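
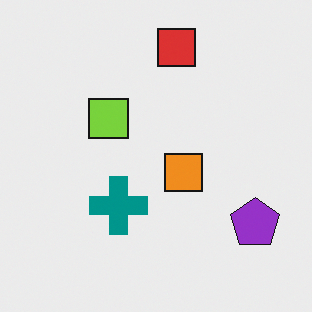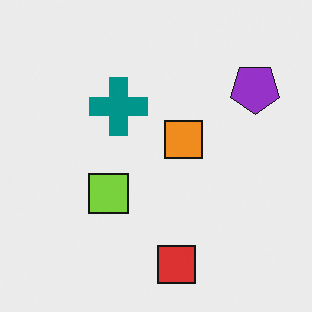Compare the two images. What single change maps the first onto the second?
Flipped vertically (top ↔ bottom).

The red square is in the top of the first image and the bottom of the second — shapes on opposite sides of the horizontal midline have swapped in a mirror flip.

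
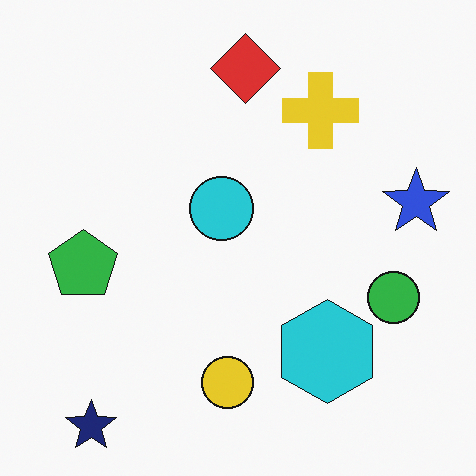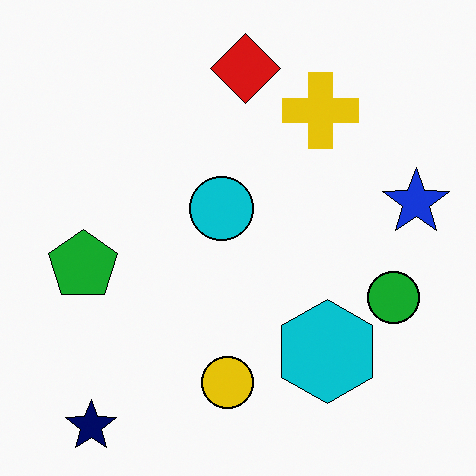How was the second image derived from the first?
This is the original image given slightly increased contrast.

Tones are pushed away from mid-grey across the whole image — a global contrast change.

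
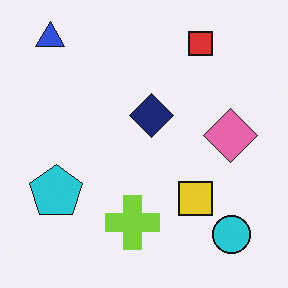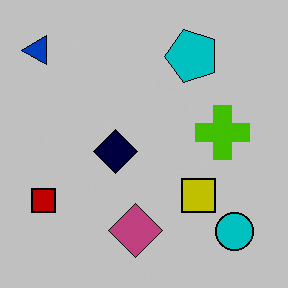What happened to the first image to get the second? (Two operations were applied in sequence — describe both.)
The second image is the first transposed (reflected across the top-left ↔ bottom-right diagonal), then heavily posterized to just a handful of flat colors.

Shapes have swapped their row and column positions — what was in the top-right is now in the bottom-left — a diagonal reflection. Each flat color has snapped to a coarser quantized level — most visibly, the near-white background has dropped to a flat grey.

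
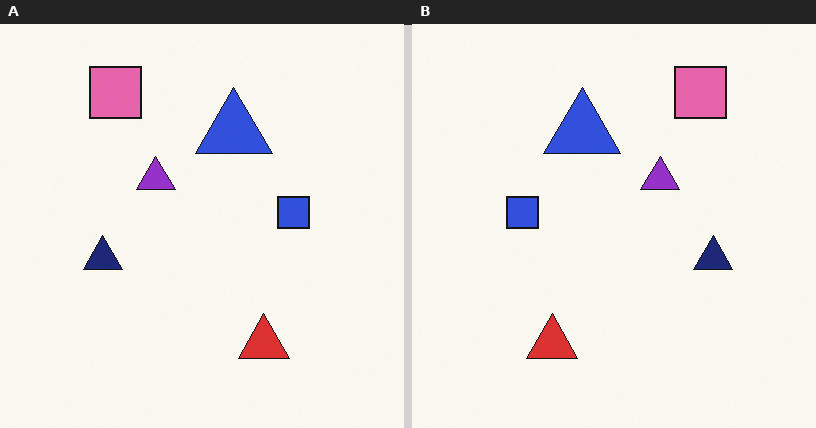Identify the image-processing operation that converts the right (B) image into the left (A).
The transformation is: flipped horizontally (left ↔ right).

The navy triangle is in the right of the right (B) image and the left of the left (A) — shapes on opposite sides of the vertical midline have swapped in a mirror flip.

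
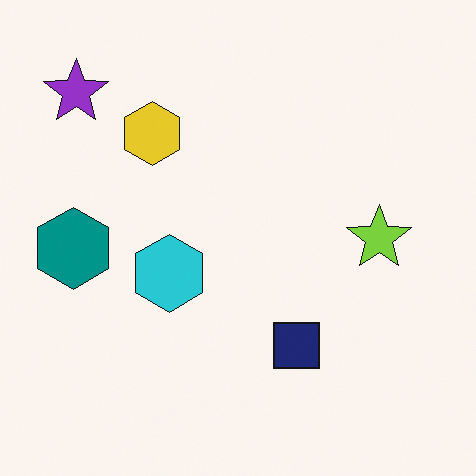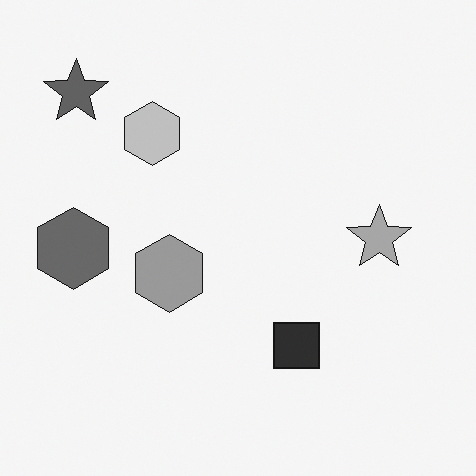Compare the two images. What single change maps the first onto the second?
This is the original image converted to grayscale.

All color is removed — every shape is now a shade of grey.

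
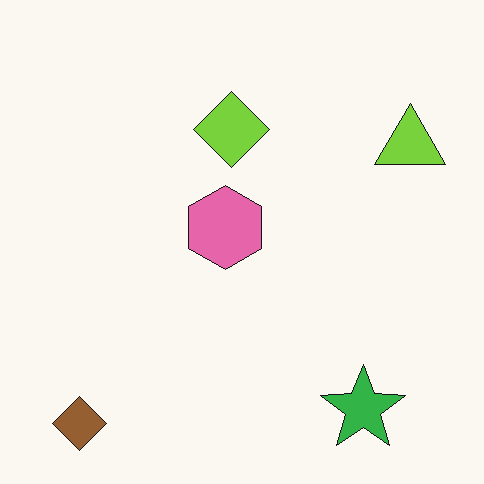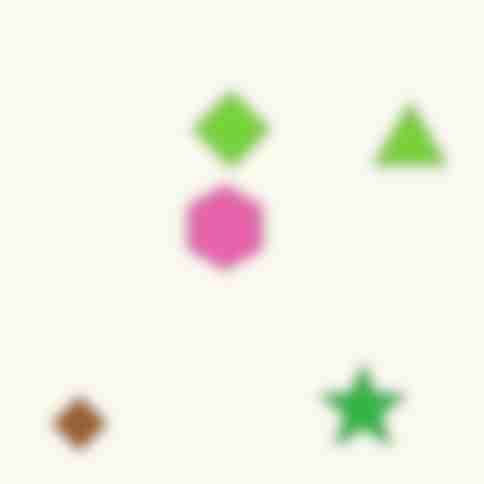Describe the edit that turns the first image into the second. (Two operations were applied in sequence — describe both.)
This is the original image strongly gaussian-blurred, then heavily JPEG-compressed with obvious blocking artifacts.

Shape edges and outlines are uniformly softened across the whole image. Blocky 8×8 compression artifacts appear around shape edges and the flat background shows ringing — characteristic JPEG degradation.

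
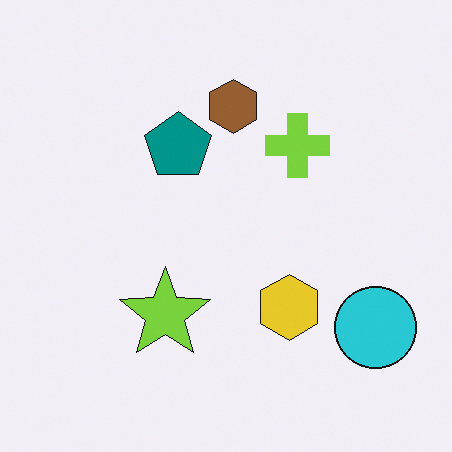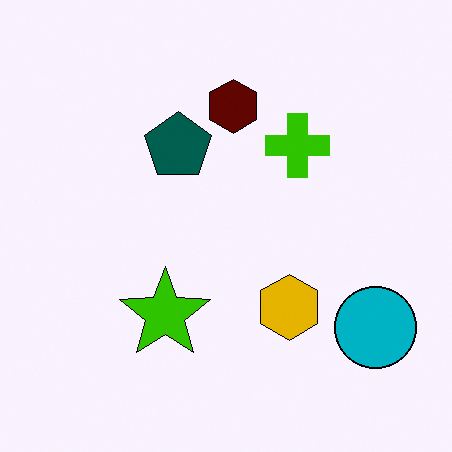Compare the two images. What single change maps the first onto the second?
It was given much higher contrast.

Tones are pushed away from mid-grey across the whole image — a global contrast change.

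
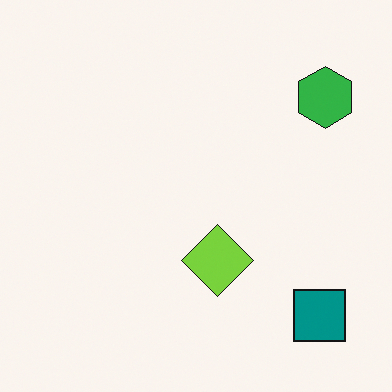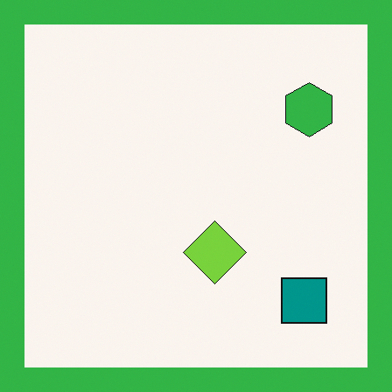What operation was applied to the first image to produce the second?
It was framed with a green border.

A solid green frame runs around the edge of the second image, with the content slightly shrunk inside it.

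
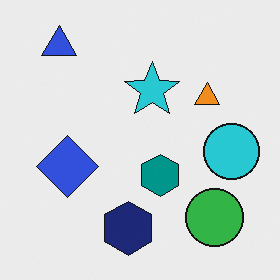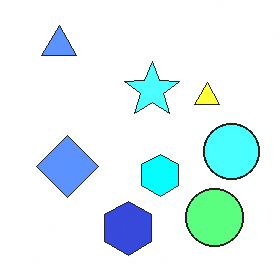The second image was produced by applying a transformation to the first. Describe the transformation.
The transformation is: substantially brightened.

Every pixel — background and shapes alike — is uniformly brightened.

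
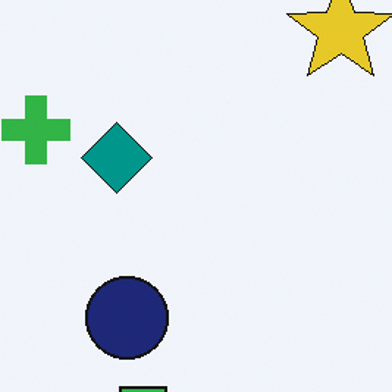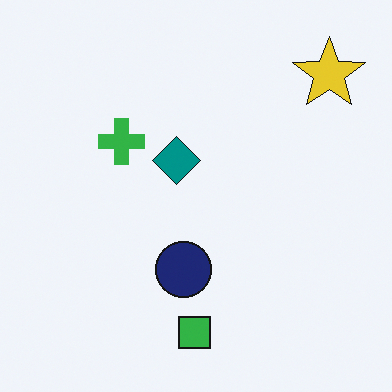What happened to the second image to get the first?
The first image is the second cropped to a modestly smaller region and rescaled.

The visible shapes are larger and the field of view is narrower; shapes near the original edges may be partly or wholly outside the frame — a crop-and-rescale.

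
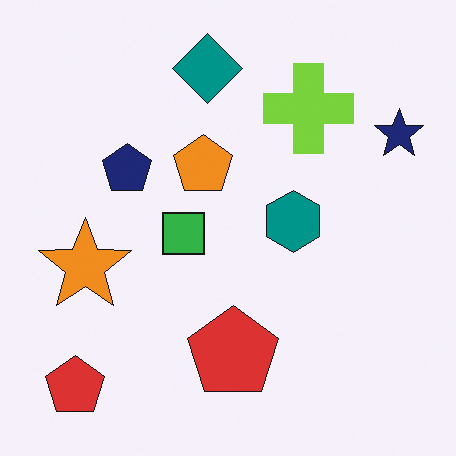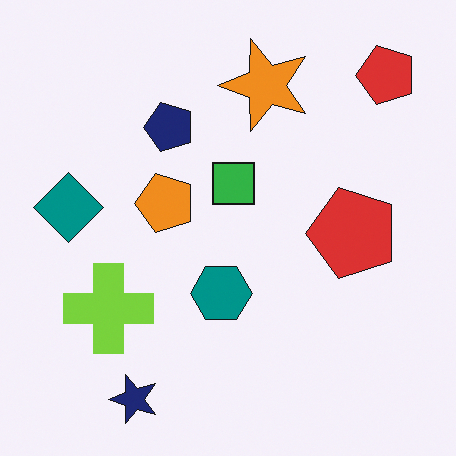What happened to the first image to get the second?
It was transposed (reflected across the top-left ↔ bottom-right diagonal).

Shapes have swapped their row and column positions — what was in the top-right is now in the bottom-left — a diagonal reflection.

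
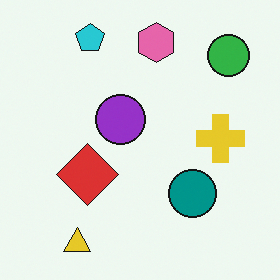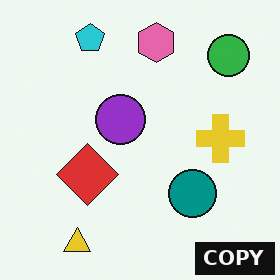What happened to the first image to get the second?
The transformation is: watermarked with the text "COPY" in the lower-right corner.

A dark label reading "COPY" appears in the lower-right corner.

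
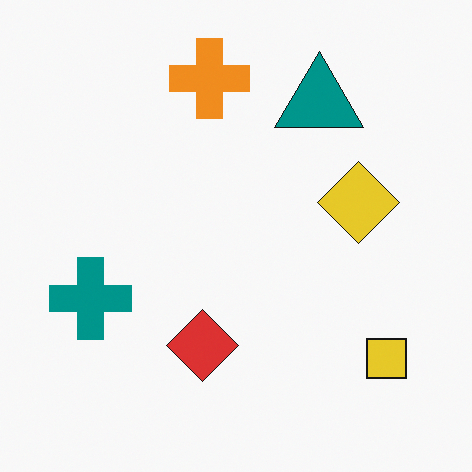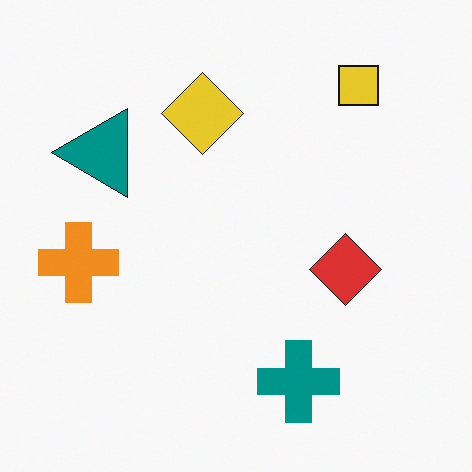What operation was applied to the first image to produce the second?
This is the original image rotated 90° counter-clockwise.

The yellow square sits in the bottom-right of the first image and the top-right of the second — consistent with a whole-image 90° counter-clockwise rotation.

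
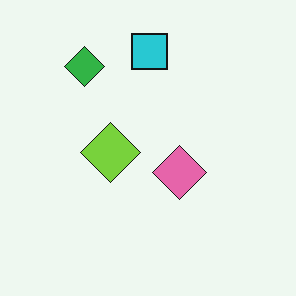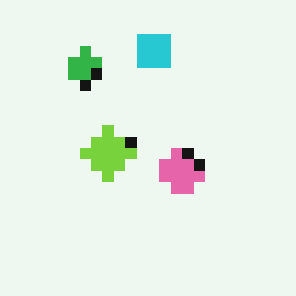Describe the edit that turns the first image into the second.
The image was heavily pixelated into large blocks.

Shapes are reduced to large square blocks; fine edges and outlines are lost — a downscale-then-upscale (mosaic) effect.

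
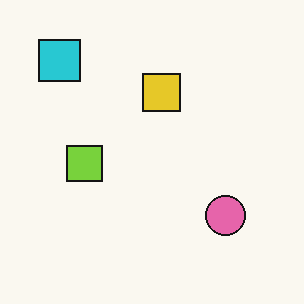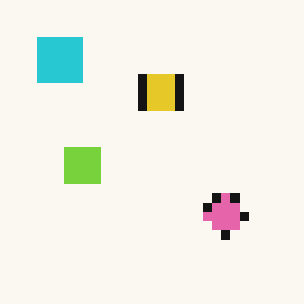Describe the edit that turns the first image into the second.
The image was coarsely pixelated.

Shapes are reduced to large square blocks; fine edges and outlines are lost — a downscale-then-upscale (mosaic) effect.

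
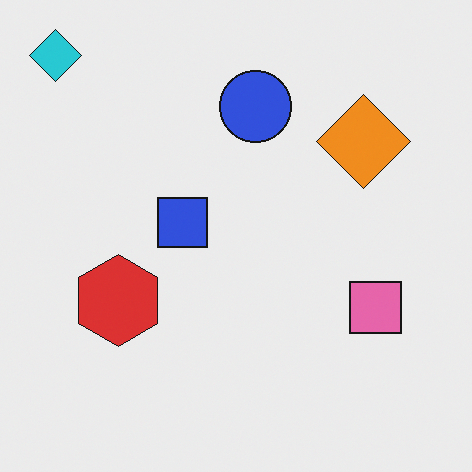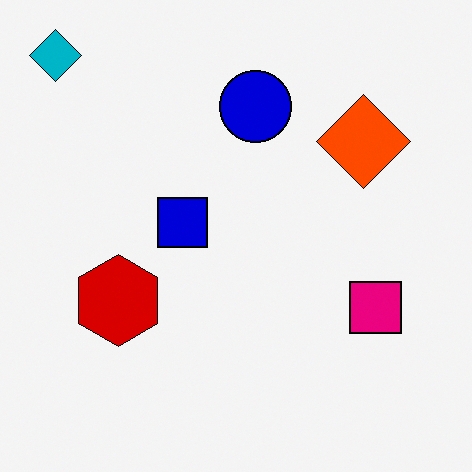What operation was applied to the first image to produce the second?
This is the original image boosted in contrast.

Tones are pushed away from mid-grey across the whole image — a global contrast change.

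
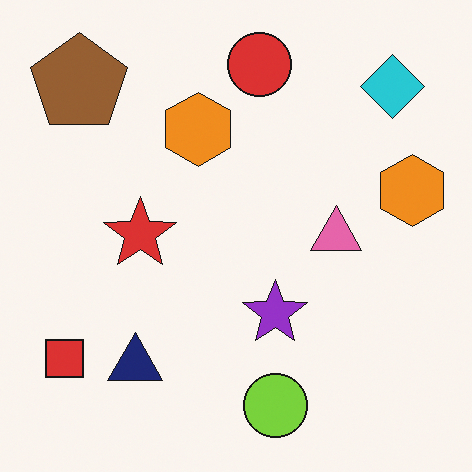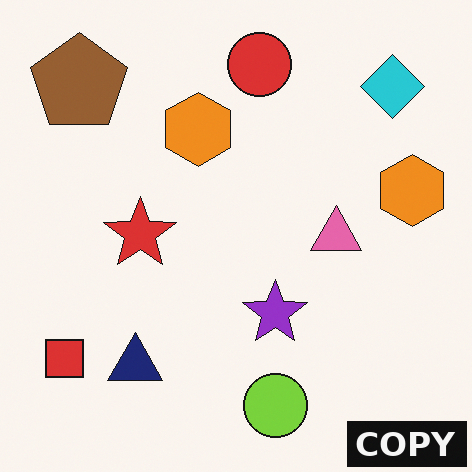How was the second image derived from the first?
It was watermarked with the text "COPY" in the lower-right corner.

A dark label reading "COPY" appears in the lower-right corner.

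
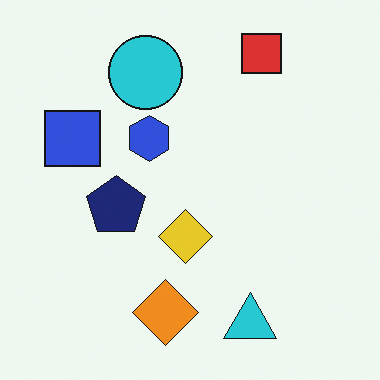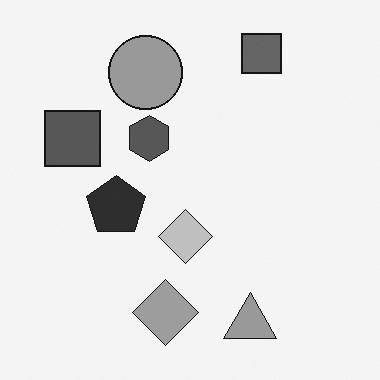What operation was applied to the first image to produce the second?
This is the original image converted to grayscale.

All color is removed — every shape is now a shade of grey.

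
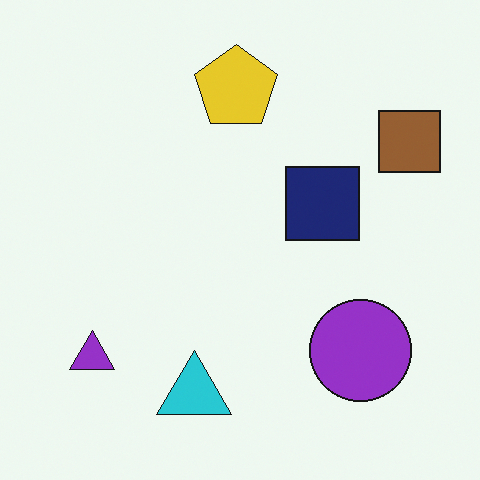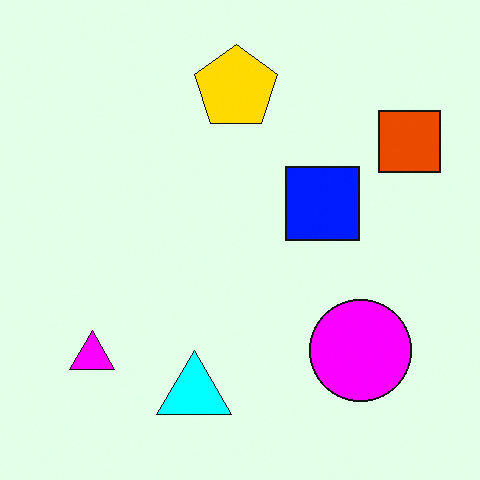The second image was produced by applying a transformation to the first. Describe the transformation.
This is the original image heavily oversaturated.

All colors are more vivid — a global saturation change.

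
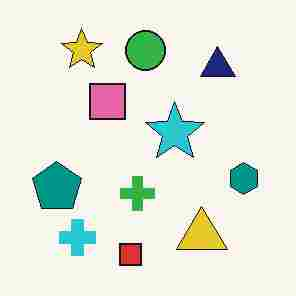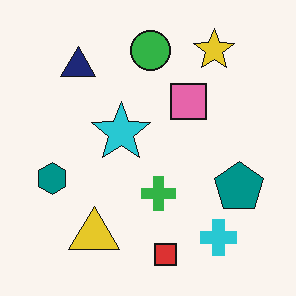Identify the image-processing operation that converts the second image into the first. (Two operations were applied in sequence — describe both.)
The first image is the second flipped horizontally (left ↔ right), then heavily JPEG-compressed with obvious blocking artifacts.

The teal hexagon is in the left of the second image and the right of the first — shapes on opposite sides of the vertical midline have swapped in a mirror flip. Blocky 8×8 compression artifacts appear around shape edges and the flat background shows ringing — characteristic JPEG degradation.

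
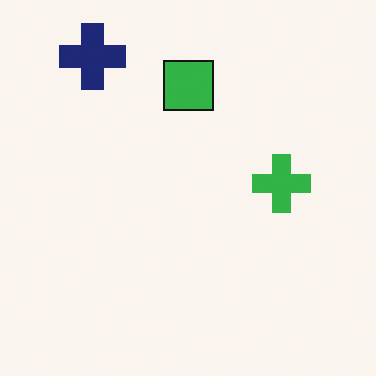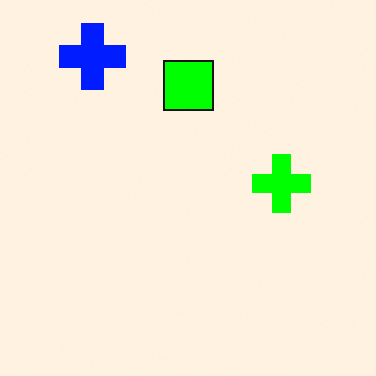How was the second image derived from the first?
The second image is the first heavily oversaturated.

All colors are more vivid — a global saturation change.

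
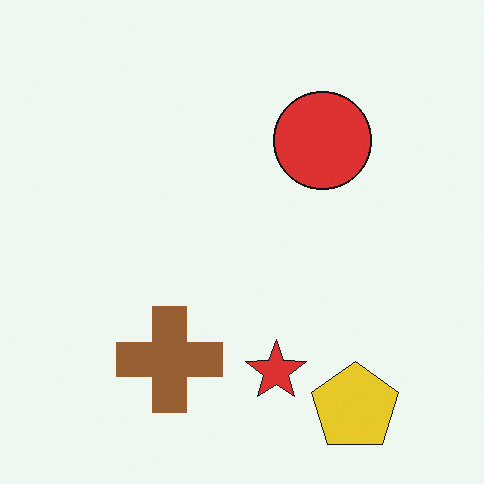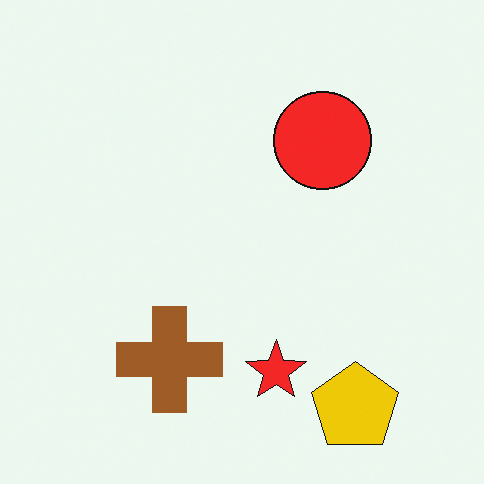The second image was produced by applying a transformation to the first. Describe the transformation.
This is the original image slightly oversaturated.

All colors are more vivid — a global saturation change.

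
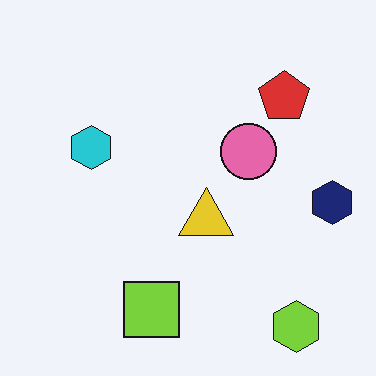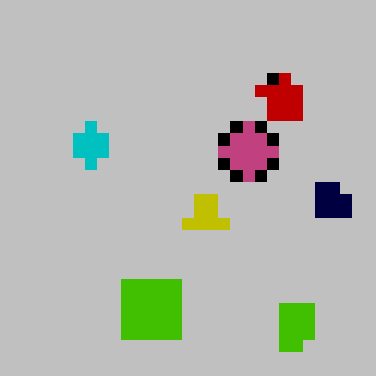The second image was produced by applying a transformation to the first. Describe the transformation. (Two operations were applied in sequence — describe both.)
The image was coarsely pixelated, then aggressively posterized.

Shapes are reduced to large square blocks; fine edges and outlines are lost — a downscale-then-upscale (mosaic) effect. Each flat color has snapped to a coarser quantized level — most visibly, the near-white background has dropped to a flat grey.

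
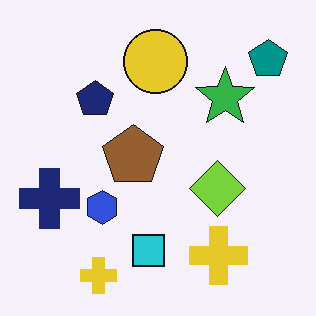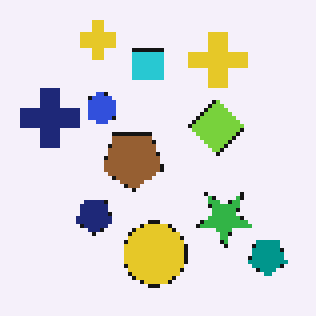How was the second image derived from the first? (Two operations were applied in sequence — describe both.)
This is the original image flipped vertically (top ↔ bottom), then mildly pixelated.

The teal pentagon is in the top-right of the first image and the bottom-right of the second — shapes on opposite sides of the horizontal midline have swapped in a mirror flip. Shapes are reduced to large square blocks; fine edges and outlines are lost — a downscale-then-upscale (mosaic) effect.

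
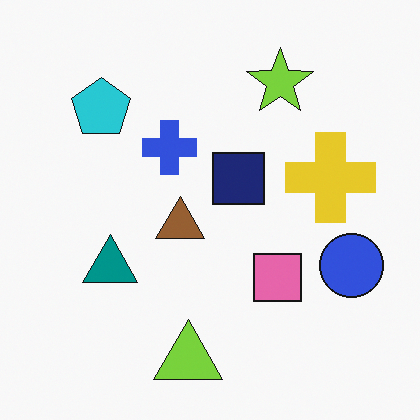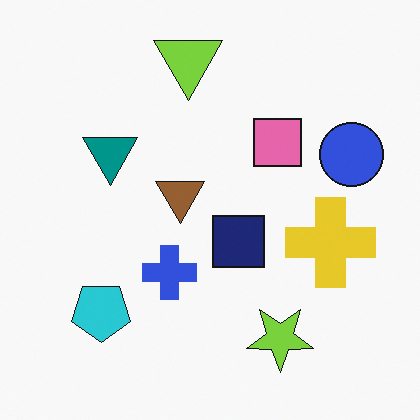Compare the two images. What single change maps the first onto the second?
The image was flipped vertically (top ↔ bottom).

The lime triangle is in the bottom of the first image and the top of the second — shapes on opposite sides of the horizontal midline have swapped in a mirror flip.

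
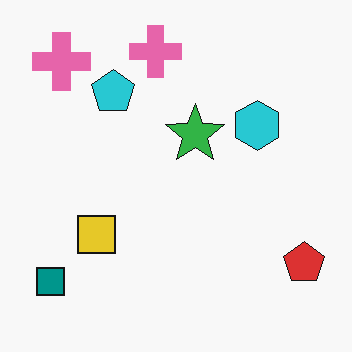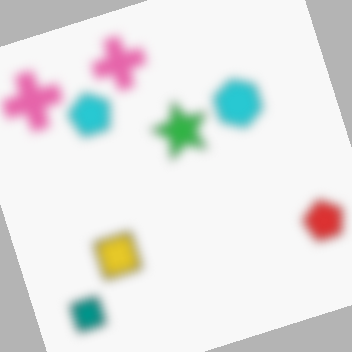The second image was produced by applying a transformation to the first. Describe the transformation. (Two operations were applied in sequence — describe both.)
The image was heavily blurred, then rotated counter-clockwise by a clearly visible amount.

Shape edges and outlines are uniformly softened across the whole image. Every shape is tilted by the same angle and the image corners show triangular fill wedges — a whole-image rotation by a non-right angle.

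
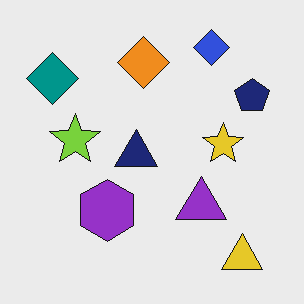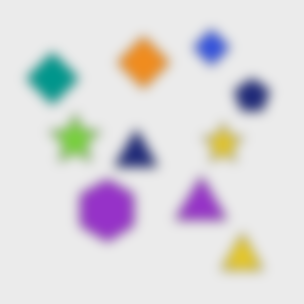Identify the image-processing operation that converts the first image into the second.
The second image is the first strongly gaussian-blurred.

Shape edges and outlines are uniformly softened across the whole image.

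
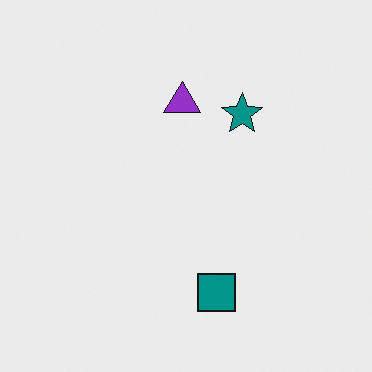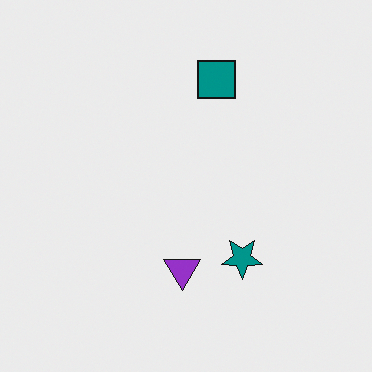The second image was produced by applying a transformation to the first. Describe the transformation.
This is the original image flipped vertically (top ↔ bottom).

The teal square is in the bottom of the first image and the top of the second — shapes on opposite sides of the horizontal midline have swapped in a mirror flip.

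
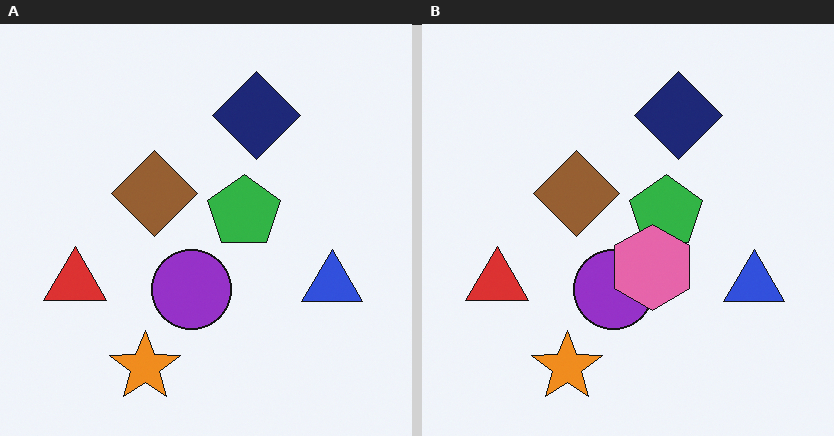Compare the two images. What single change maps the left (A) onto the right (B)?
This is the original image overlaid with an additional pink hexagon.

A pink hexagon appears in the right (B) image that is absent from the left (A).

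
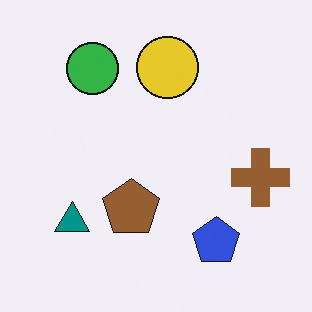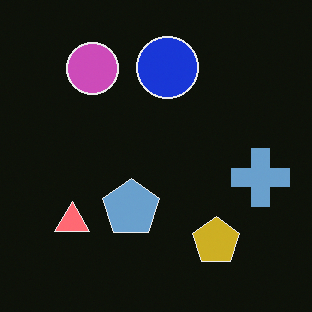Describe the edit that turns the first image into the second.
The image was color-inverted (negative).

The light background has become dark and every shape's color is its complement — a photographic negative.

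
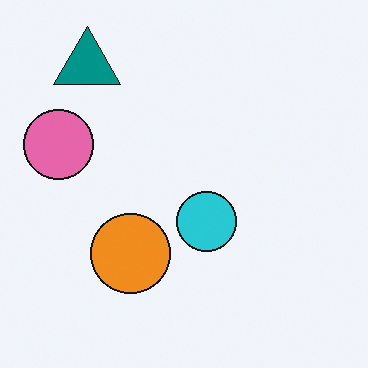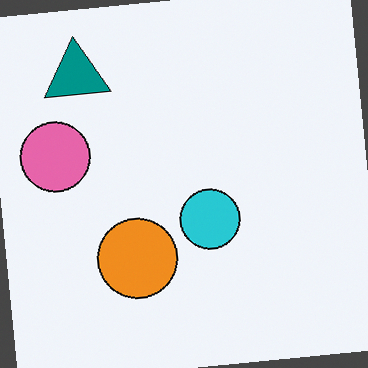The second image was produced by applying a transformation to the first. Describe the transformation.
The image was rotated counter-clockwise by a small amount.

Every shape is tilted by the same angle and the image corners show triangular fill wedges — a whole-image rotation by a non-right angle.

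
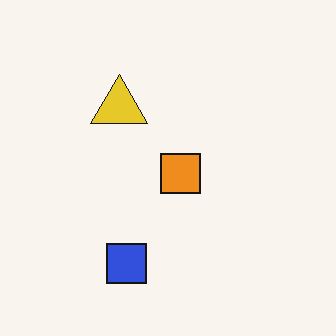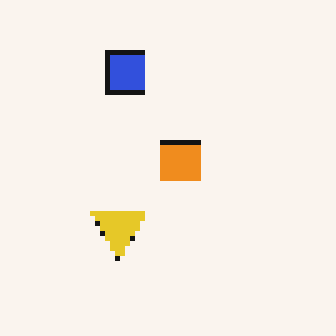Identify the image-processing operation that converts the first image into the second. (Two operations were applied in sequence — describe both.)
Flipped vertically (top ↔ bottom), then lightly pixelated (a mild mosaic effect).

The blue square is in the bottom of the first image and the top of the second — shapes on opposite sides of the horizontal midline have swapped in a mirror flip. Shapes are reduced to large square blocks; fine edges and outlines are lost — a downscale-then-upscale (mosaic) effect.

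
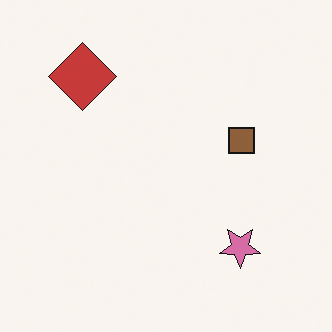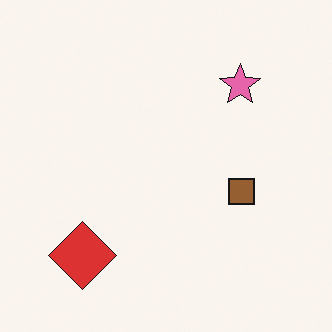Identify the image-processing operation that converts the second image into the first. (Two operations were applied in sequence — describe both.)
It was flipped vertically (top ↔ bottom), then slightly desaturated.

The red diamond is in the bottom-left of the second image and the top-left of the first — shapes on opposite sides of the horizontal midline have swapped in a mirror flip. All colors are more muted and greyish — a global saturation change.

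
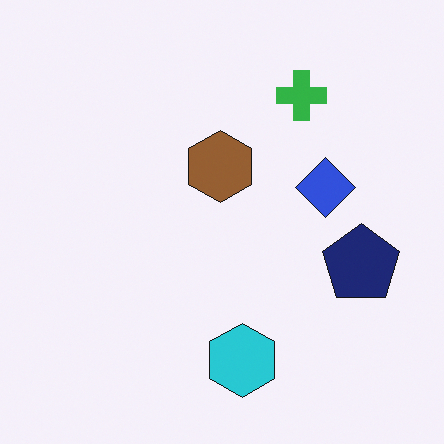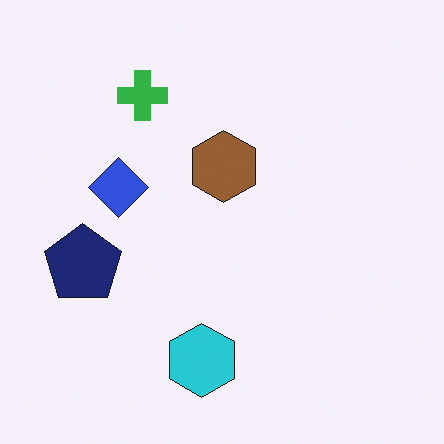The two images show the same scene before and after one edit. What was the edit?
This is the original image flipped horizontally (left ↔ right).

The navy pentagon is in the right of the first image and the left of the second — shapes on opposite sides of the vertical midline have swapped in a mirror flip.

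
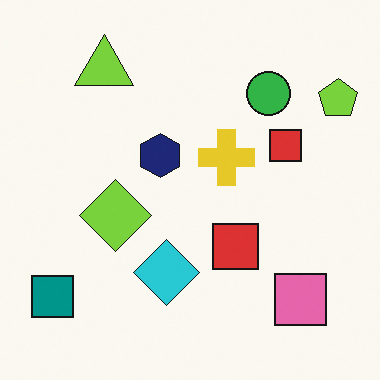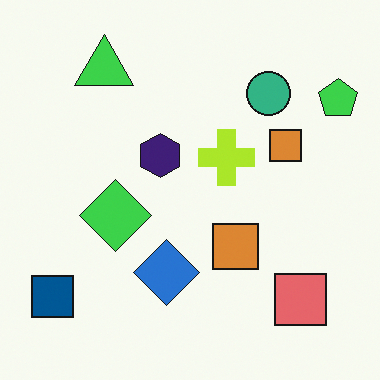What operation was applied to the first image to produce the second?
The image was hue-shifted by a small amount.

Every shape's color has rotated by the same amount around the hue wheel — a uniform hue shift.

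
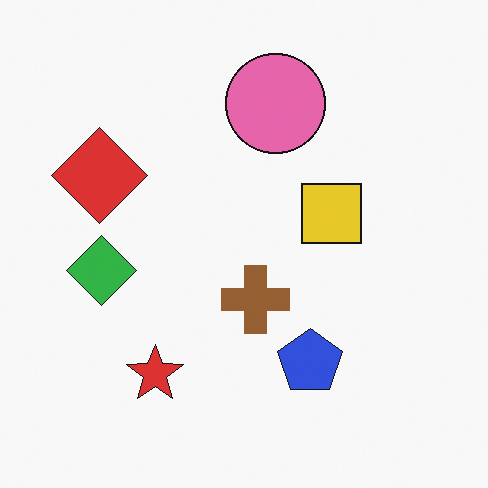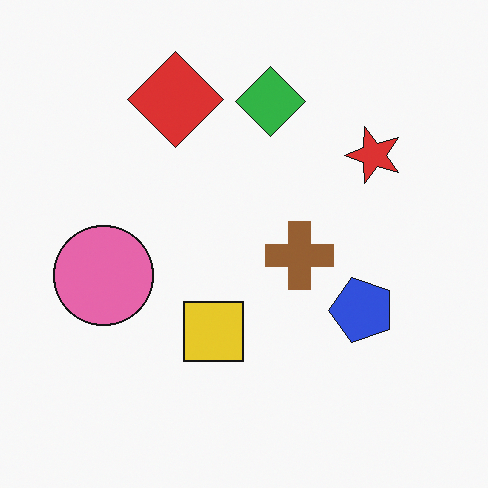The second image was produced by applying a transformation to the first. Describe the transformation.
It was transposed (reflected across the top-left ↔ bottom-right diagonal).

Shapes have swapped their row and column positions — what was in the top-right is now in the bottom-left — a diagonal reflection.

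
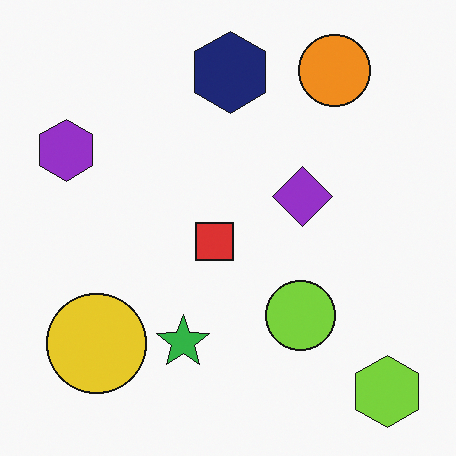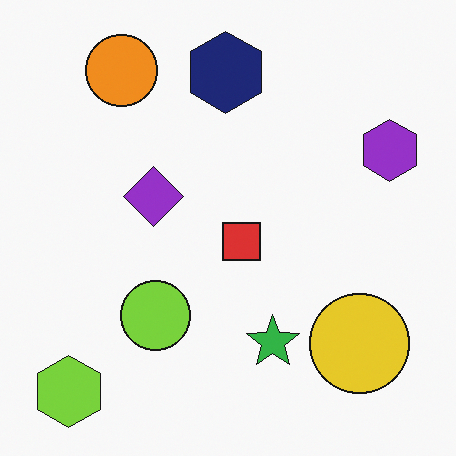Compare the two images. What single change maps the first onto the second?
The image was flipped horizontally (left ↔ right).

The purple hexagon is in the top-left of the first image and the top-right of the second — shapes on opposite sides of the vertical midline have swapped in a mirror flip.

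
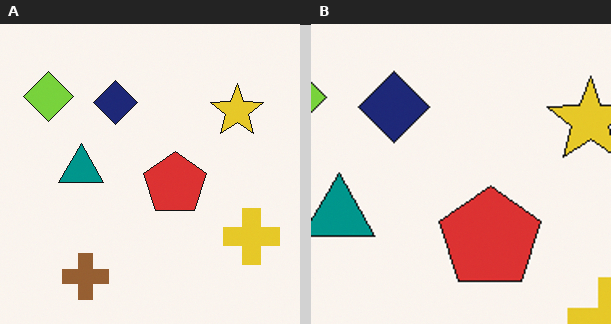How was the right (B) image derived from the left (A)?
Cropped to a modestly smaller region and rescaled.

The visible shapes are larger and the field of view is narrower; shapes near the original edges may be partly or wholly outside the frame — a crop-and-rescale.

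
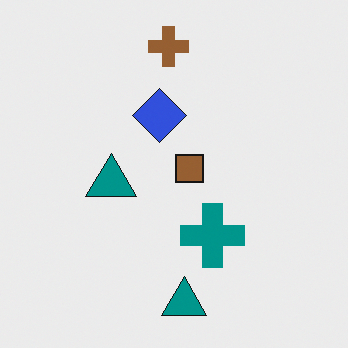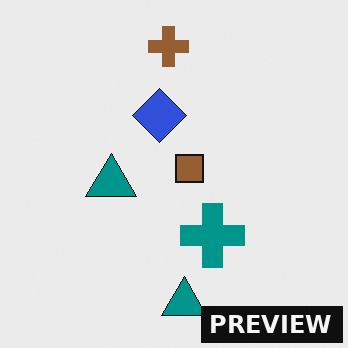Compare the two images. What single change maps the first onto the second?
This is the original image watermarked with the text "PREVIEW" in the lower-right corner.

A dark label reading "PREVIEW" appears in the lower-right corner.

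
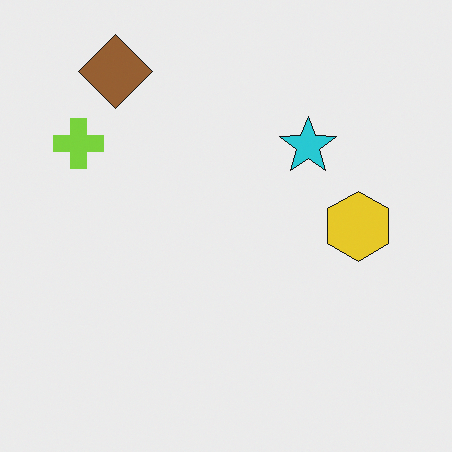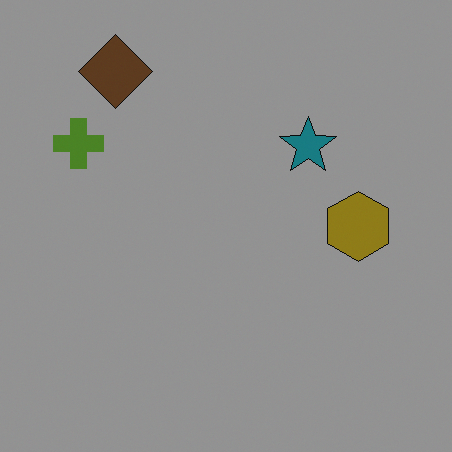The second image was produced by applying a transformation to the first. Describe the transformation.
It was noticeably darkened.

Every pixel — background and shapes alike — is uniformly darkened.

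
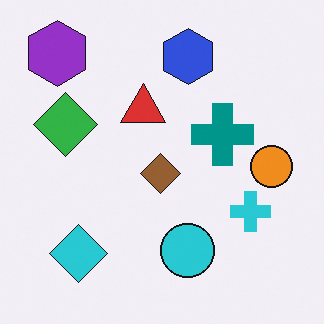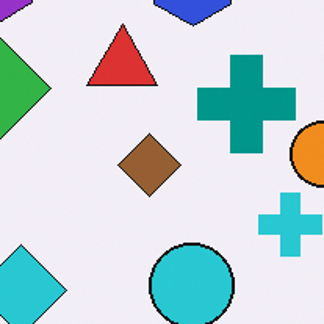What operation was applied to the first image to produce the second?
It was cropped slightly and scaled back up.

The visible shapes are larger and the field of view is narrower; shapes near the original edges may be partly or wholly outside the frame — a crop-and-rescale.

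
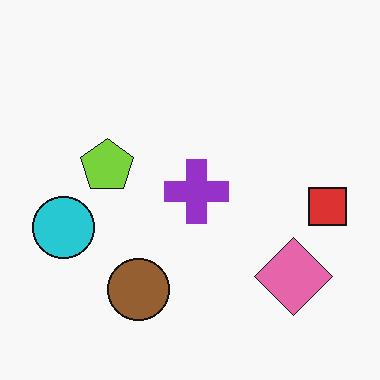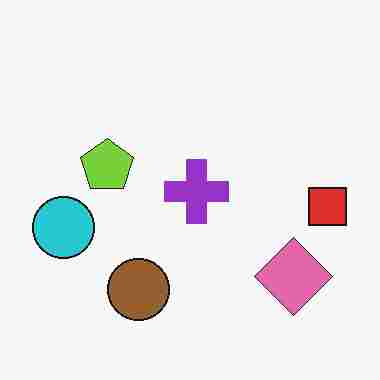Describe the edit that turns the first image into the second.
The second image is the first degraded with heavy JPEG compression.

Blocky 8×8 compression artifacts appear around shape edges and the flat background shows ringing — characteristic JPEG degradation.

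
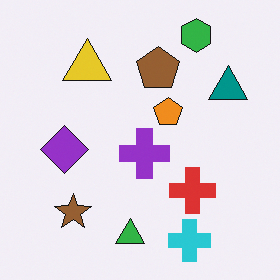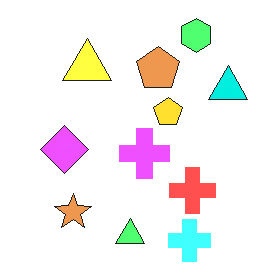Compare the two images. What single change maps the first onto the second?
The second image is the first substantially brightened.

Every pixel — background and shapes alike — is uniformly brightened.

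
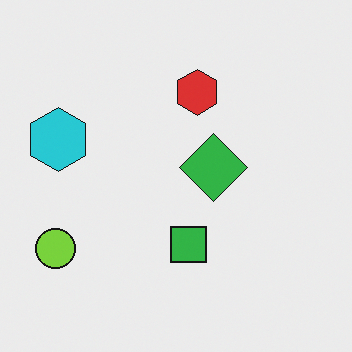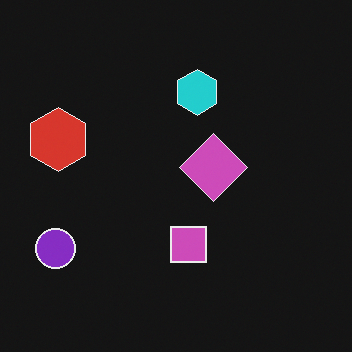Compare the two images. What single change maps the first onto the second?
Color-inverted (negative).

The light background has become dark and every shape's color is its complement — a photographic negative.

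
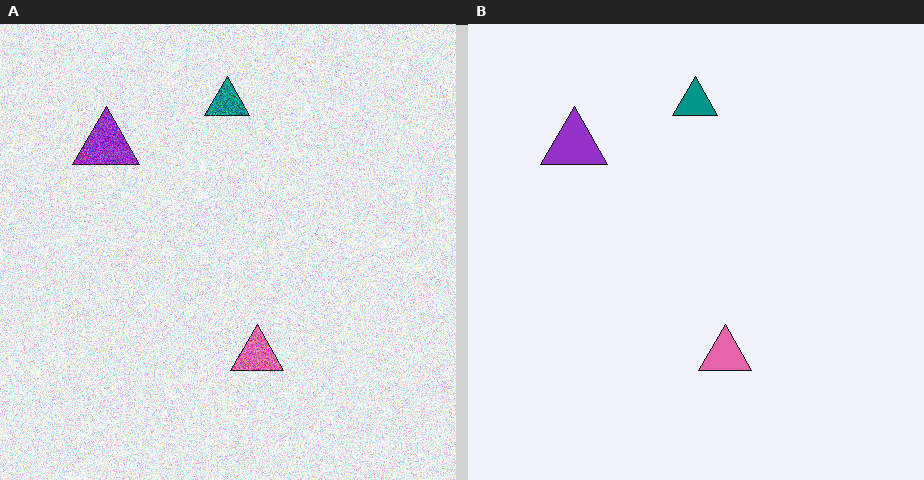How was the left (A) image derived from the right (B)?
This is the original image degraded with heavy additive noise.

Random speckle covers the whole image, including the flat background.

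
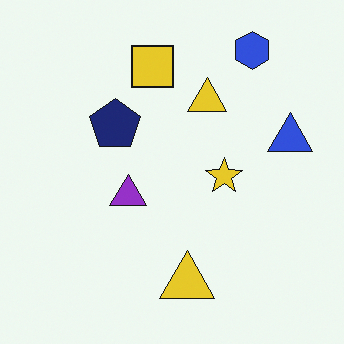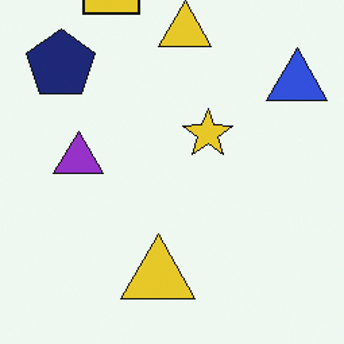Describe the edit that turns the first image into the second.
This is the original image cropped slightly and scaled back up.

The visible shapes are larger and the field of view is narrower; shapes near the original edges may be partly or wholly outside the frame — a crop-and-rescale.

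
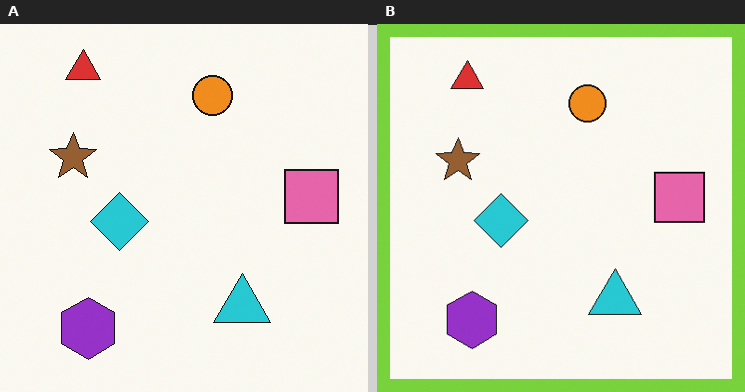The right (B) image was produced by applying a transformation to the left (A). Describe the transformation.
The image was framed with a lime border.

A solid lime frame runs around the edge of the right (B) image, with the content slightly shrunk inside it.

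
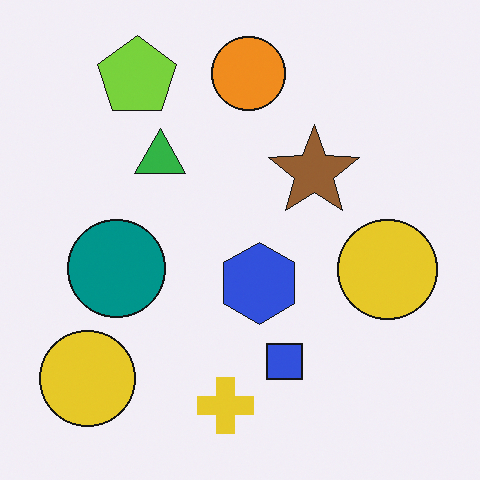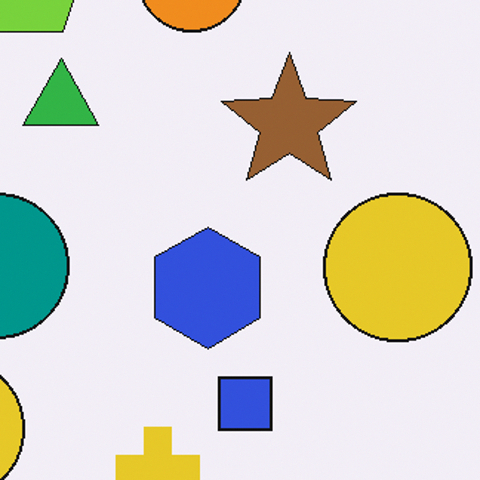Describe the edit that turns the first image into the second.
The image was cropped slightly and scaled back up.

The visible shapes are larger and the field of view is narrower; shapes near the original edges may be partly or wholly outside the frame — a crop-and-rescale.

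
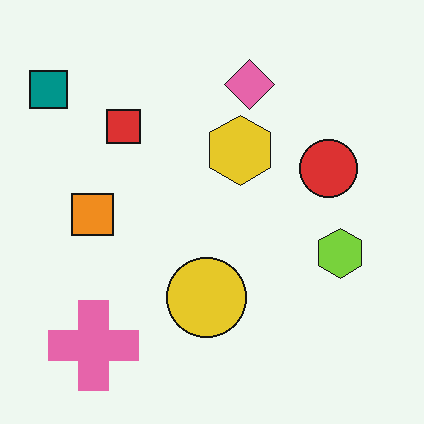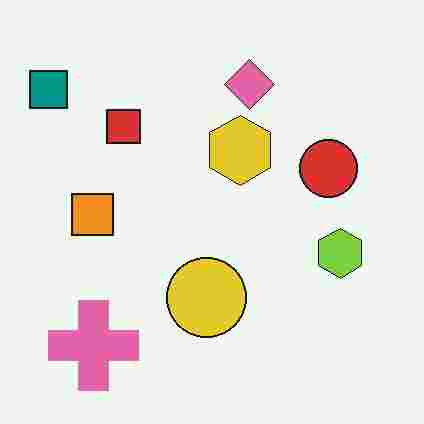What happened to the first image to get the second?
The image was degraded with heavy JPEG compression.

Blocky 8×8 compression artifacts appear around shape edges and the flat background shows ringing — characteristic JPEG degradation.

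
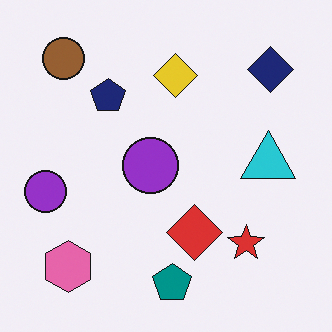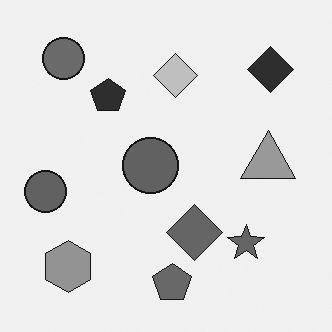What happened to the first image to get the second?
This is the original image converted to grayscale.

All color is removed — every shape is now a shade of grey.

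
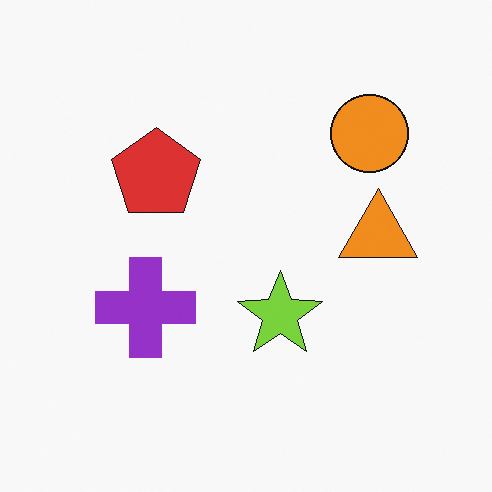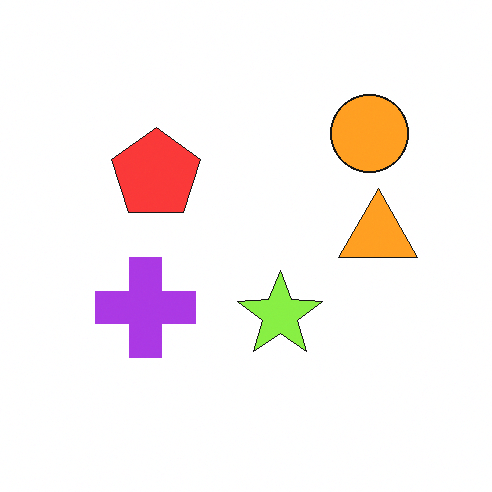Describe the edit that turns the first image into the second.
It was slightly brightened.

Every pixel — background and shapes alike — is uniformly brightened.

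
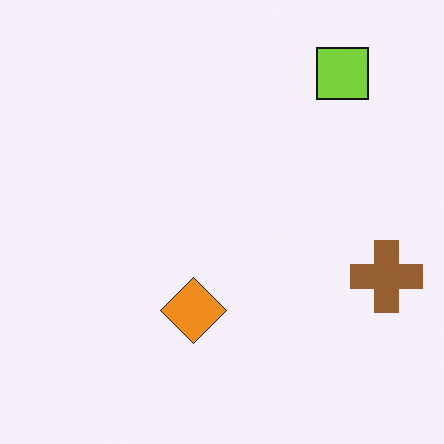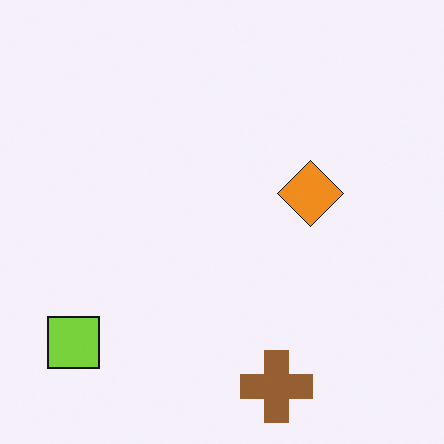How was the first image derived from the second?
This is the original image transposed (reflected across the top-left ↔ bottom-right diagonal).

Shapes have swapped their row and column positions — what was in the top-right is now in the bottom-left — a diagonal reflection.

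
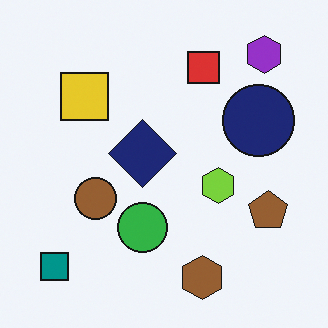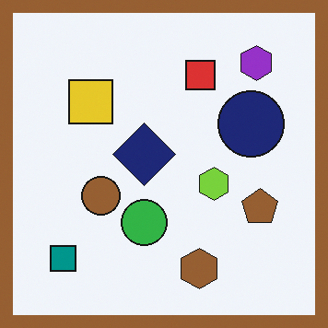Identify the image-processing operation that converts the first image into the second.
The image was framed with a brown border.

A solid brown frame runs around the edge of the second image, with the content slightly shrunk inside it.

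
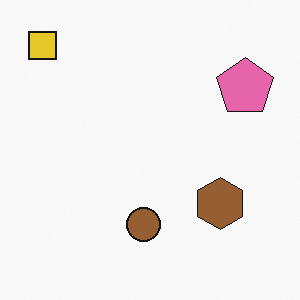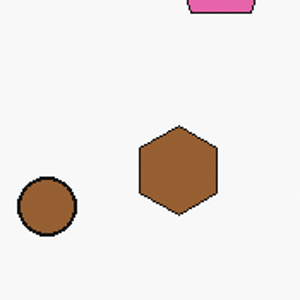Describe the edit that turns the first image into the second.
The image was cropped tightly and scaled back up.

The visible shapes are larger and the field of view is narrower; shapes near the original edges may be partly or wholly outside the frame — a crop-and-rescale.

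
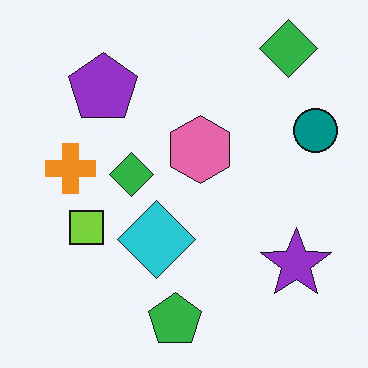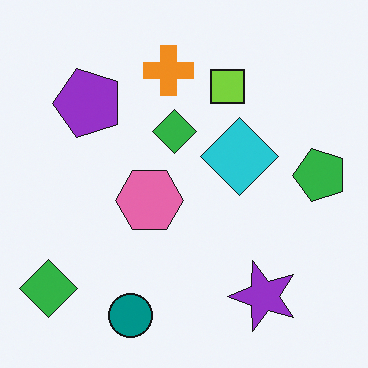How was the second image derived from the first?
Transposed (reflected across the top-left ↔ bottom-right diagonal).

Shapes have swapped their row and column positions — what was in the top-right is now in the bottom-left — a diagonal reflection.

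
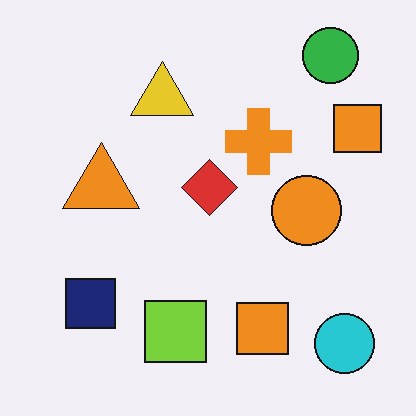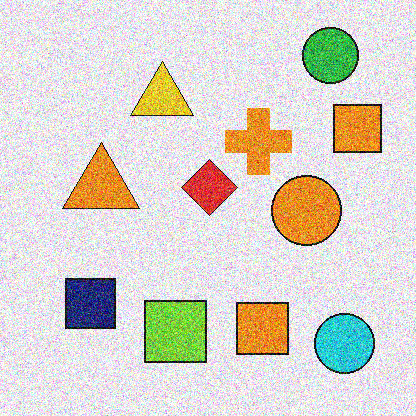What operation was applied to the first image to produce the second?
It was degraded with strong gaussian noise.

Random speckle covers the whole image, including the flat background.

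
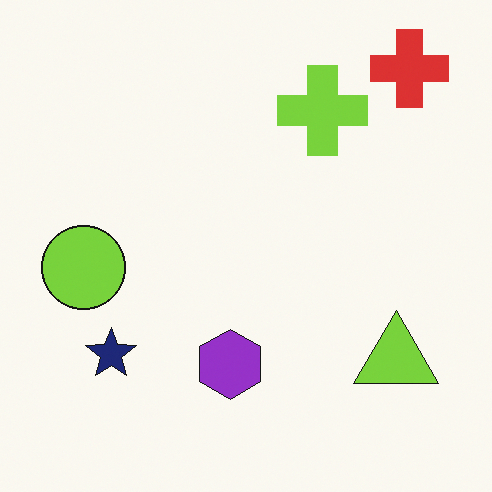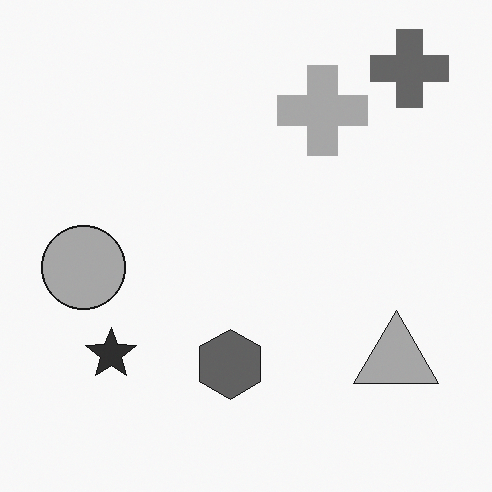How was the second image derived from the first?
The transformation is: converted to grayscale.

All color is removed — every shape is now a shade of grey.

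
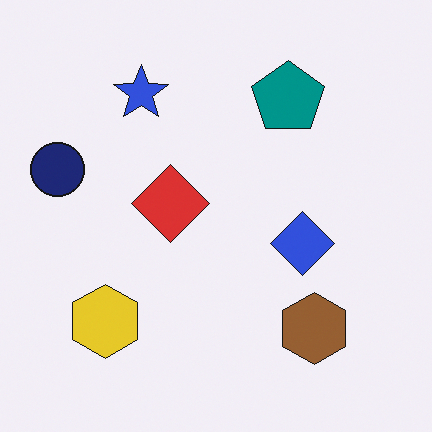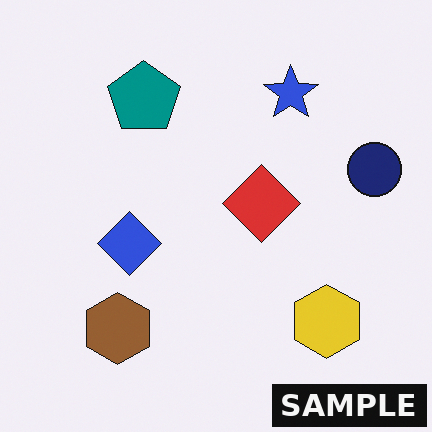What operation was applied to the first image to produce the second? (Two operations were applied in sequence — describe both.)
The second image is the first flipped horizontally (left ↔ right), then watermarked with the text "SAMPLE" in the lower-right corner.

The navy circle is in the left of the first image and the right of the second — shapes on opposite sides of the vertical midline have swapped in a mirror flip. A dark label reading "SAMPLE" appears in the lower-right corner.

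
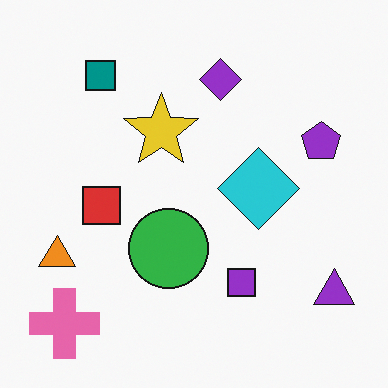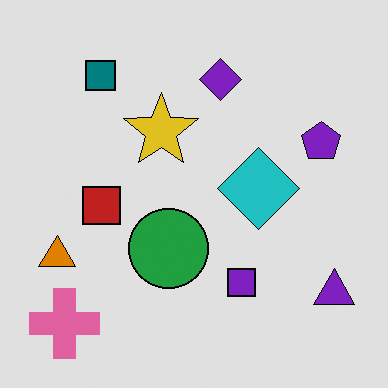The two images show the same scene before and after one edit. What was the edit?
It was posterized to a reduced palette.

Each flat color has snapped to a coarser quantized level — most visibly, the near-white background has dropped to a flat grey.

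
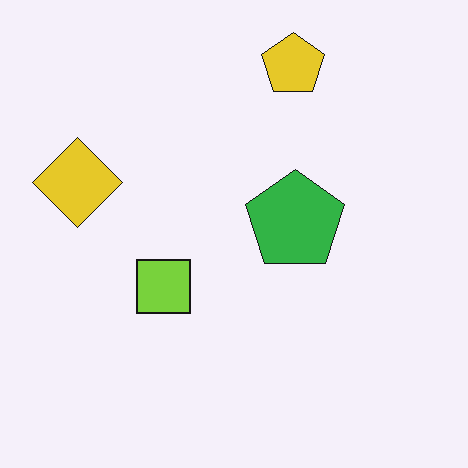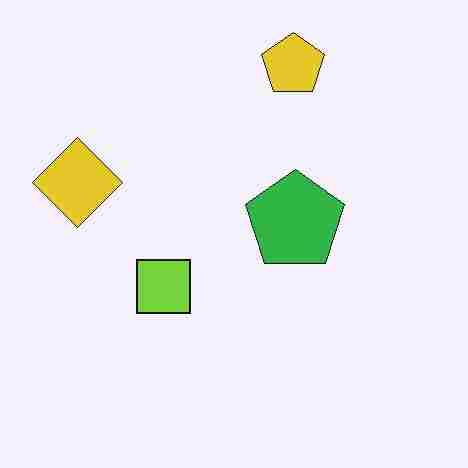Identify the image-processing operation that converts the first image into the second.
This is the original image heavily JPEG-compressed with obvious blocking artifacts.

Blocky 8×8 compression artifacts appear around shape edges and the flat background shows ringing — characteristic JPEG degradation.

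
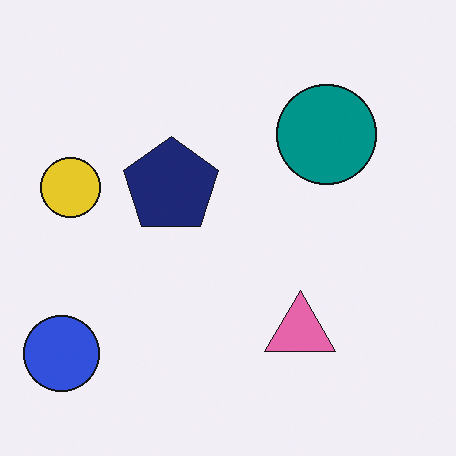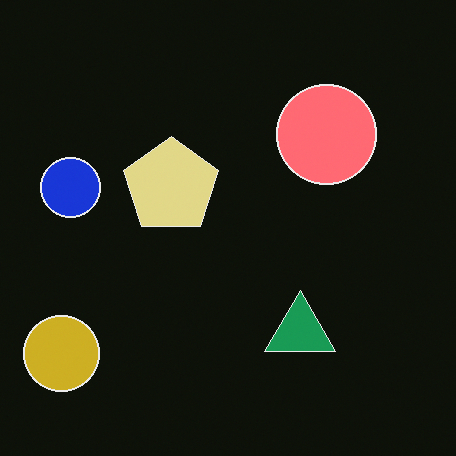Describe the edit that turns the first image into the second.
The image was color-inverted (negative).

The light background has become dark and every shape's color is its complement — a photographic negative.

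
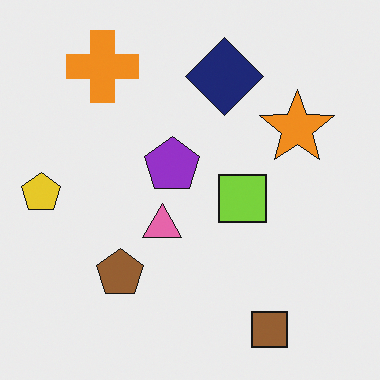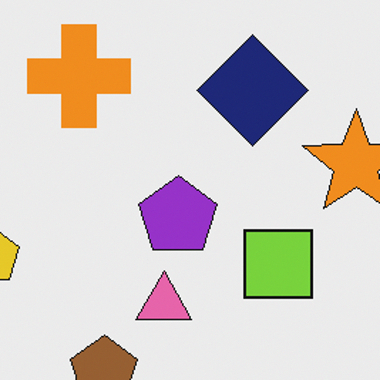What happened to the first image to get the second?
It was cropped slightly and scaled back up.

The visible shapes are larger and the field of view is narrower; shapes near the original edges may be partly or wholly outside the frame — a crop-and-rescale.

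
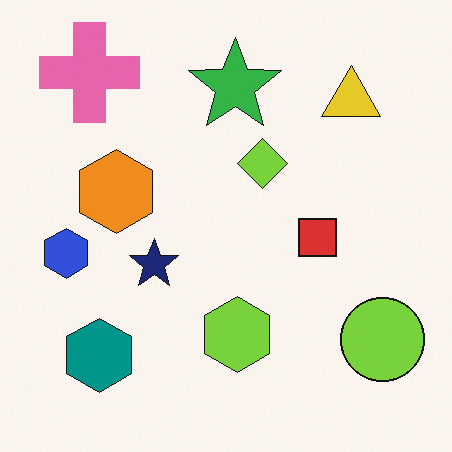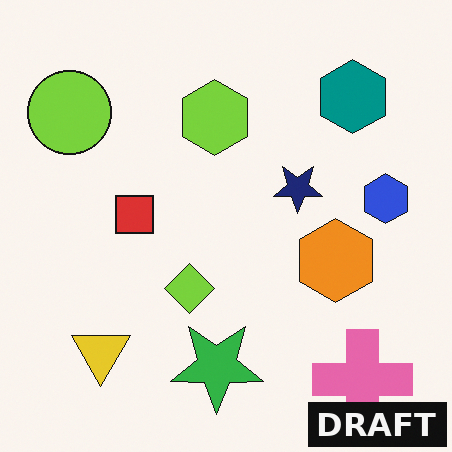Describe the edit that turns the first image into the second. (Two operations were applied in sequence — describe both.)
The transformation is: rotated 180°, then watermarked with the text "DRAFT" in the lower-right corner.

The pink cross sits in the top-left of the first image and the bottom-right of the second — consistent with a whole-image 180° rotation. A dark label reading "DRAFT" appears in the lower-right corner.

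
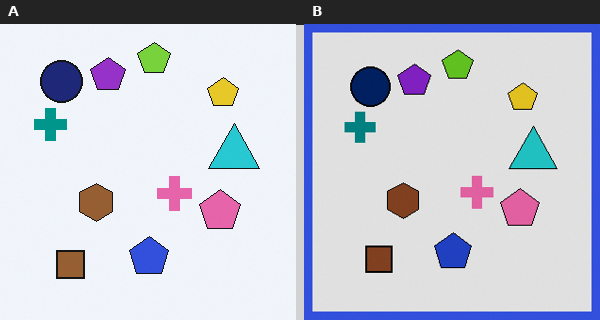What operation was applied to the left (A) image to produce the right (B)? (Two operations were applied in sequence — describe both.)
The right (B) image is the left (A) moderately posterized, then framed with a blue border.

Each flat color has snapped to a coarser quantized level — most visibly, the near-white background has dropped to a flat grey. A solid blue frame runs around the edge of the right (B) image, with the content slightly shrunk inside it.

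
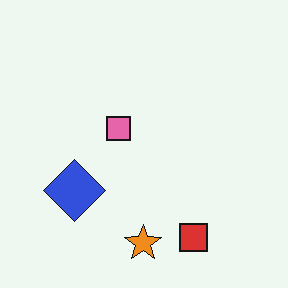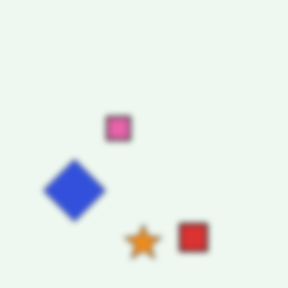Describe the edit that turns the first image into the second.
Moderately blurred.

Shape edges and outlines are uniformly softened across the whole image.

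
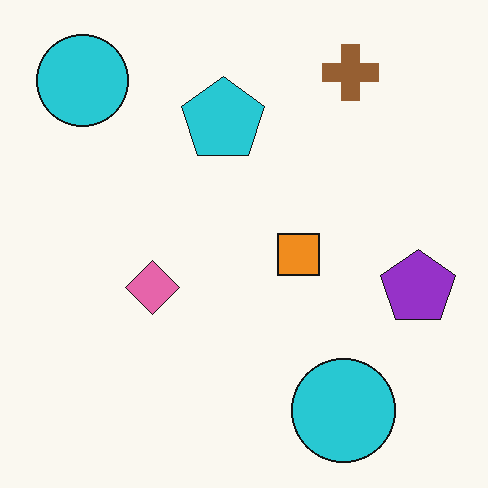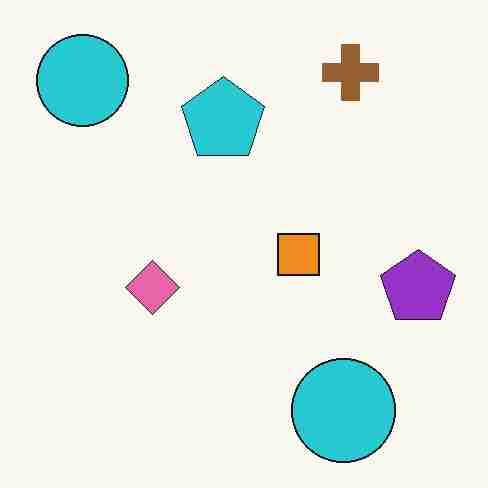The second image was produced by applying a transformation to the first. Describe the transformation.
The transformation is: heavily JPEG-compressed with obvious blocking artifacts.

Blocky 8×8 compression artifacts appear around shape edges and the flat background shows ringing — characteristic JPEG degradation.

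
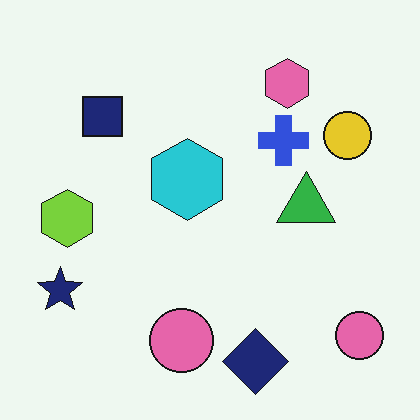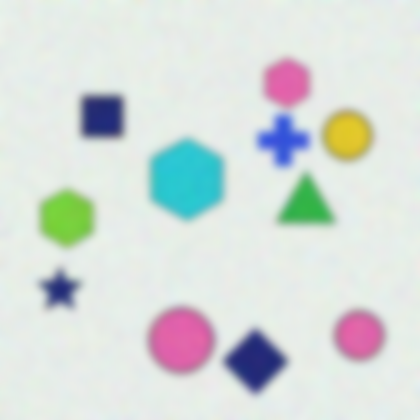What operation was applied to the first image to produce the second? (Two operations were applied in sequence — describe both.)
It was degraded with a thick layer of grain, then moderately blurred.

Random speckle covers the whole image, including the flat background. Shape edges and outlines are uniformly softened across the whole image.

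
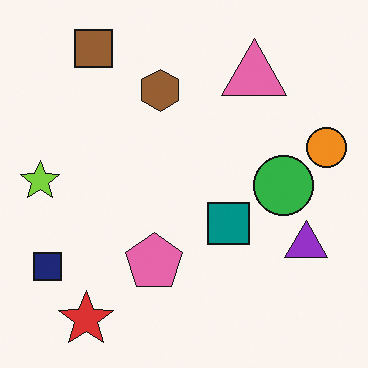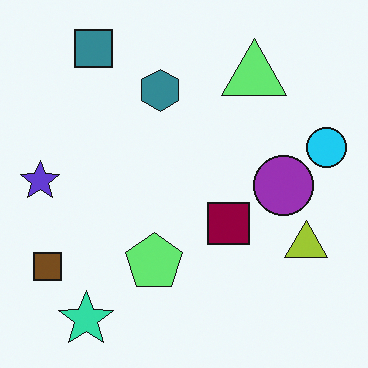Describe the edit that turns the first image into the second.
The image was hue-shifted through roughly half the color wheel.

Every shape's color has rotated by the same amount around the hue wheel — a uniform hue shift.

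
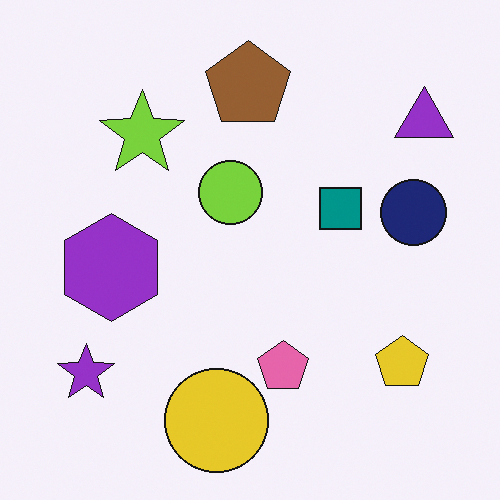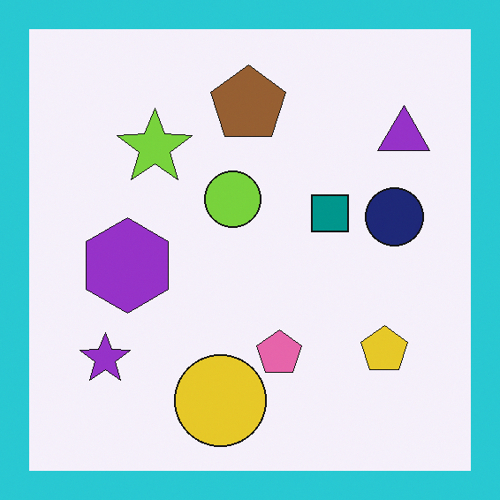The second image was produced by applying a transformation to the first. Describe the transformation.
The transformation is: framed with a cyan border.

A solid cyan frame runs around the edge of the second image, with the content slightly shrunk inside it.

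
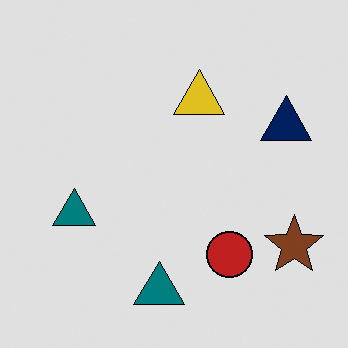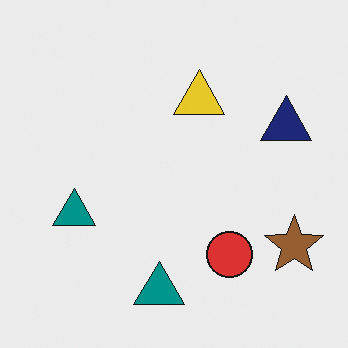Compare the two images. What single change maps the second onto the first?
Moderately posterized.

Each flat color has snapped to a coarser quantized level — most visibly, the near-white background has dropped to a flat grey.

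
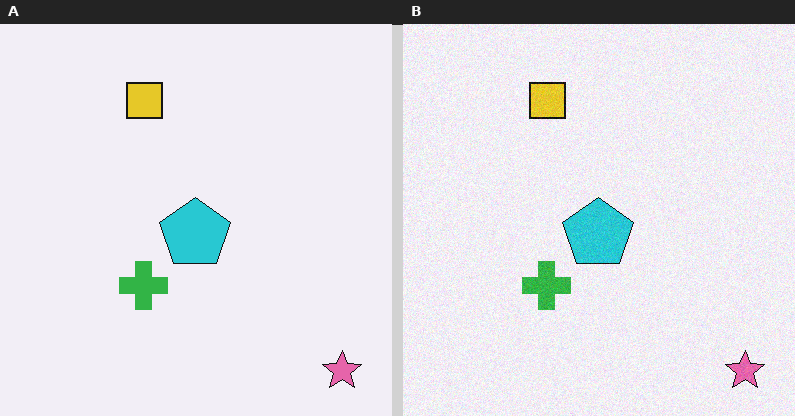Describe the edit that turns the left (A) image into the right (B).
The right (B) image is the left (A) degraded with a light layer of grain.

Random speckle covers the whole image, including the flat background.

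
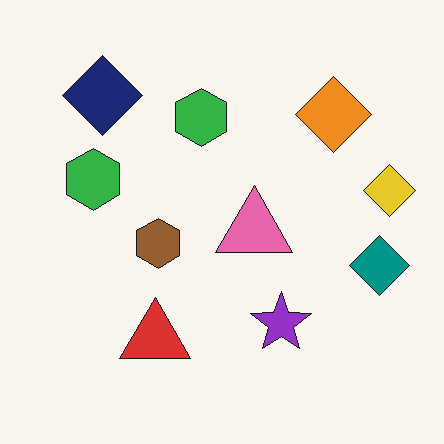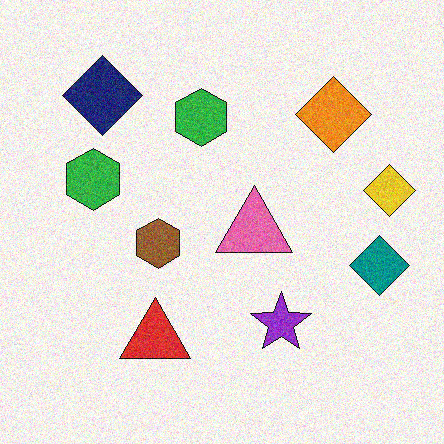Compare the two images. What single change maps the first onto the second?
Degraded with visible gaussian noise.

Random speckle covers the whole image, including the flat background.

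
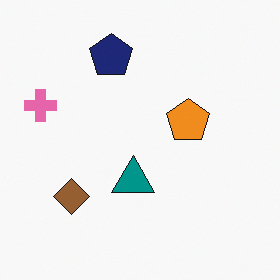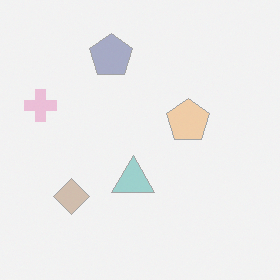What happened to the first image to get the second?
Washed out (contrast reduced).

Tones are pushed toward mid-grey across the whole image — a global contrast change.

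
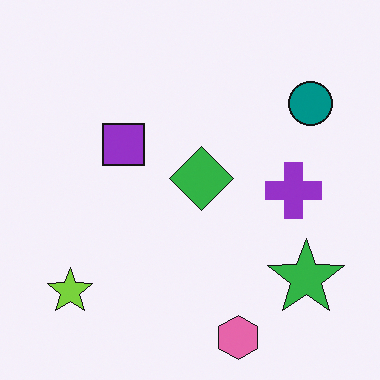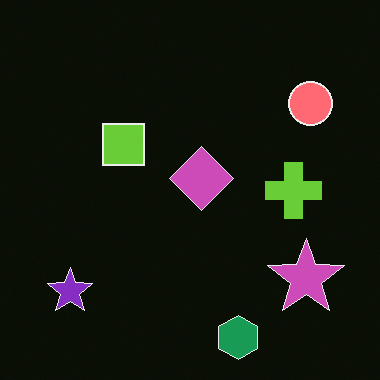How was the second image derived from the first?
It was color-inverted (negative).

The light background has become dark and every shape's color is its complement — a photographic negative.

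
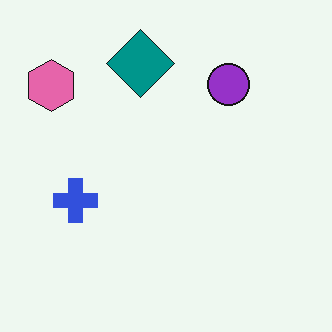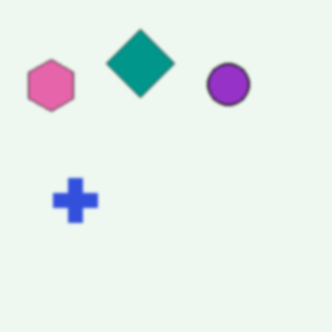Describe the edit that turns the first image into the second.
Lightly blurred.

Shape edges and outlines are uniformly softened across the whole image.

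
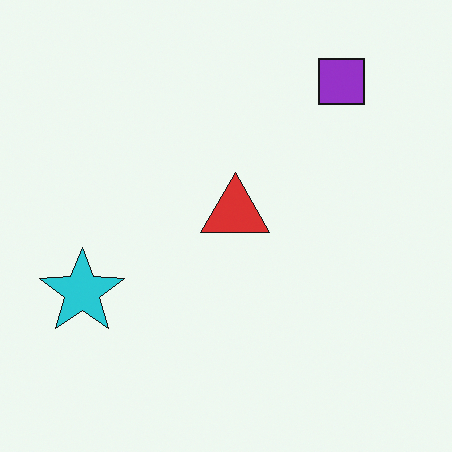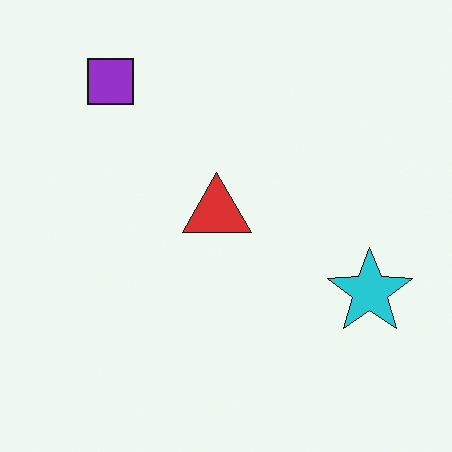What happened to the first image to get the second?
The image was flipped horizontally (left ↔ right).

The cyan star is in the left of the first image and the right of the second — shapes on opposite sides of the vertical midline have swapped in a mirror flip.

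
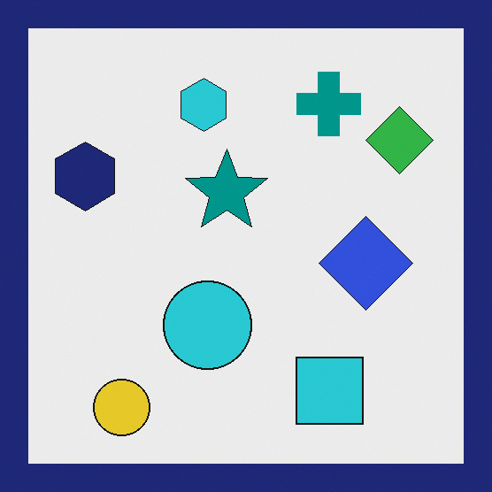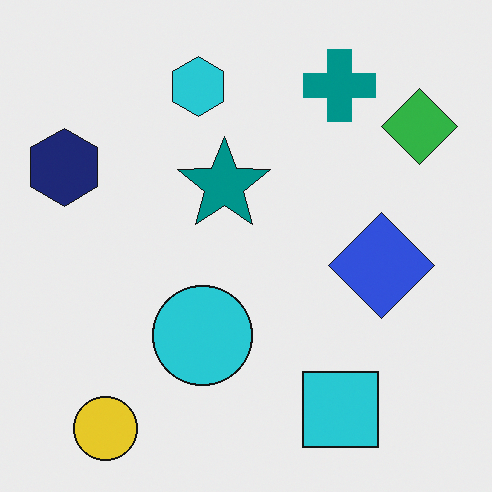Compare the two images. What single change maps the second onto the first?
It was framed with a navy border.

A solid navy frame runs around the edge of the first image, with the content slightly shrunk inside it.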